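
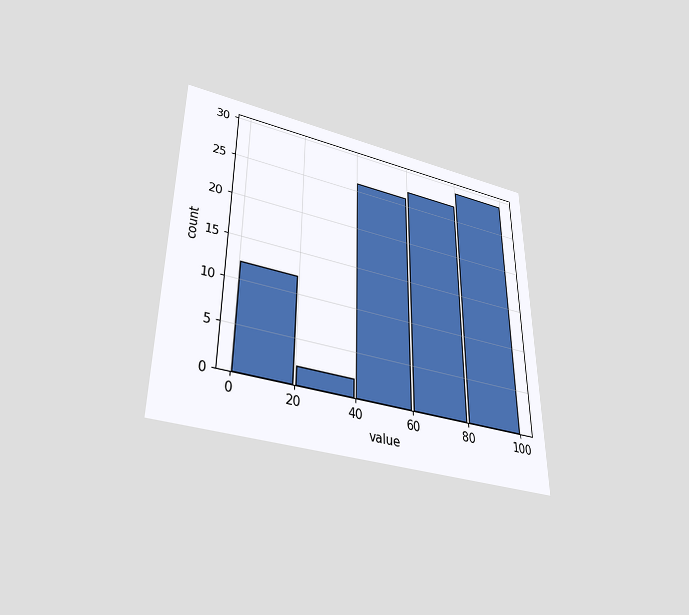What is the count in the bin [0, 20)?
12

The chart is viewed slightly from below. The [0, 20) bin has height 12.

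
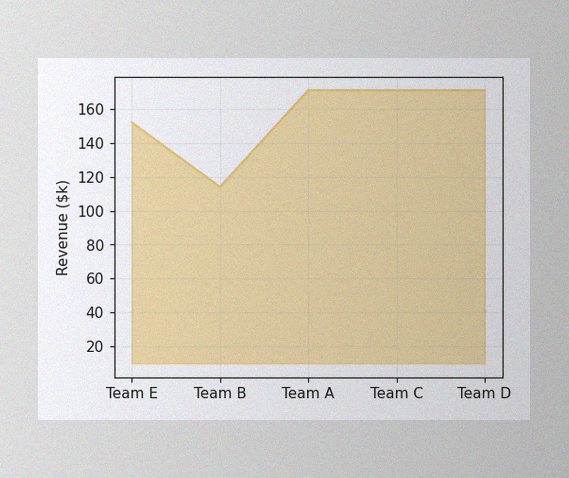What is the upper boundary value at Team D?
$171k

The image has some photo noise and uneven lighting. At Team D the upper boundary is at $171k.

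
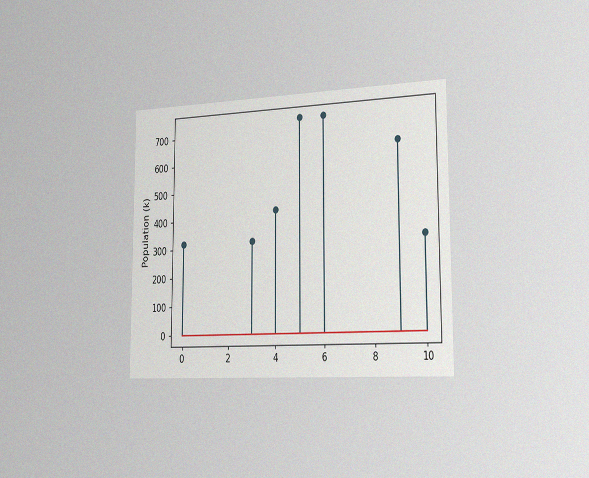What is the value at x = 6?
742k

The chart is viewed slightly from the right, with some photo noise. The stem at x=6 reaches 742k.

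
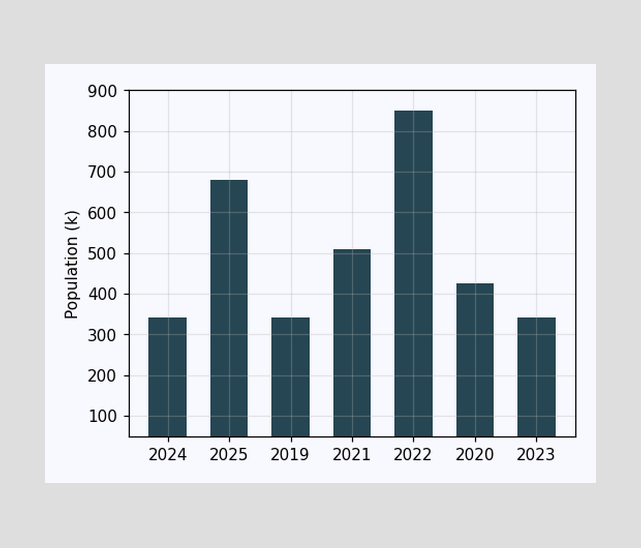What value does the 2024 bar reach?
340k

Reading along the chart's y-axis, the 2024 bar reaches 340k.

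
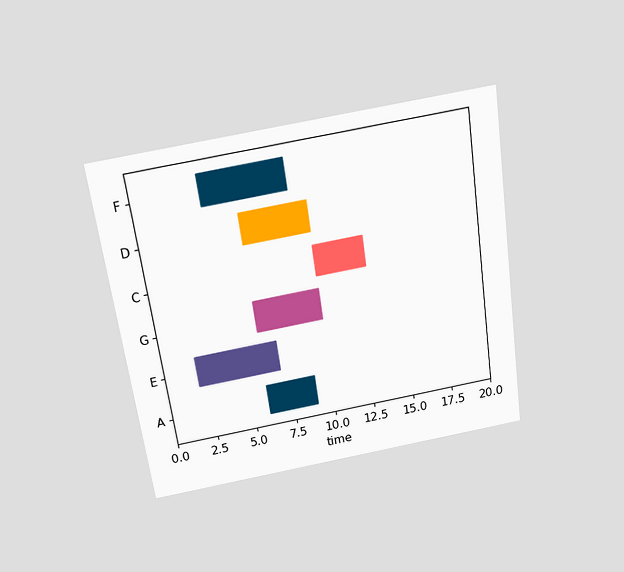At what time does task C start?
The chart is tilted about 8° counter-clockwise and viewed slightly from above. The C bar begins at t=10.

10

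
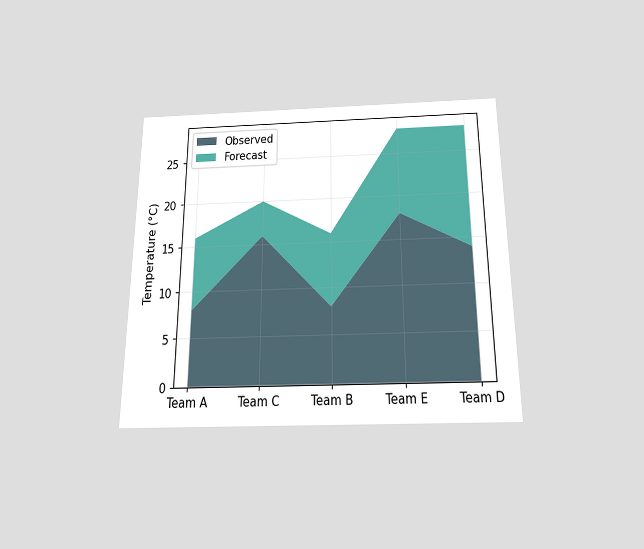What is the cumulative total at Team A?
16°C

The chart is viewed slightly from below. The stacked total at Team A reaches 16°C.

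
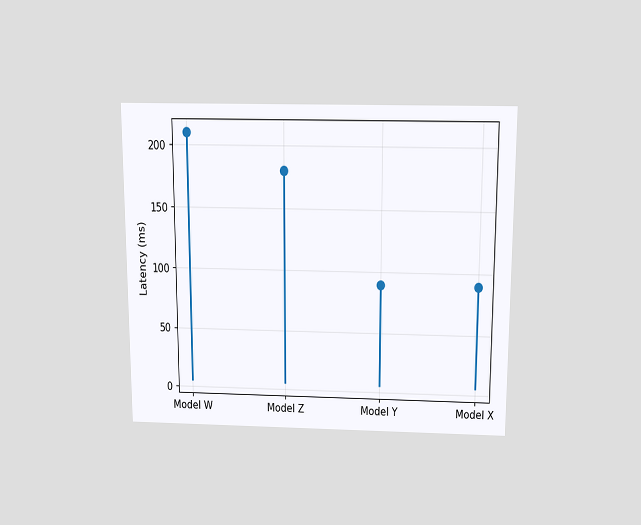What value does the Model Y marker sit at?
90ms

The chart is viewed slightly from above. The Model Y marker sits at 90ms.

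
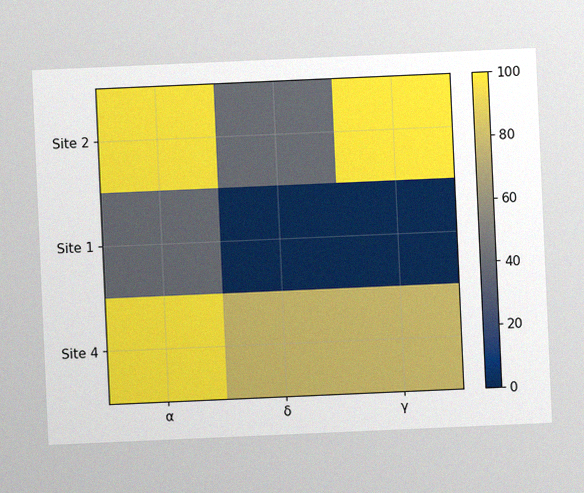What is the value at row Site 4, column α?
100

The chart is tilted about 3° counter-clockwise, with some photo noise. Matching cell (Site 4, α) against the colorbar gives 100.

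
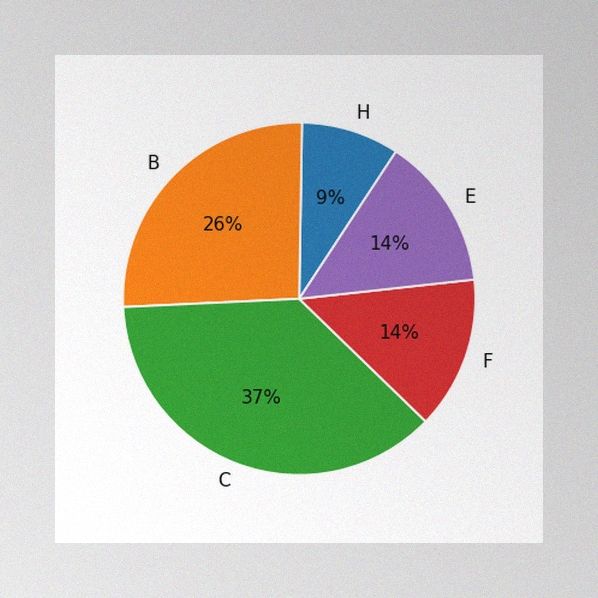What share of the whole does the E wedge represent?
14%

The image has some photo noise and uneven lighting. The E slice takes up 14% of the pie.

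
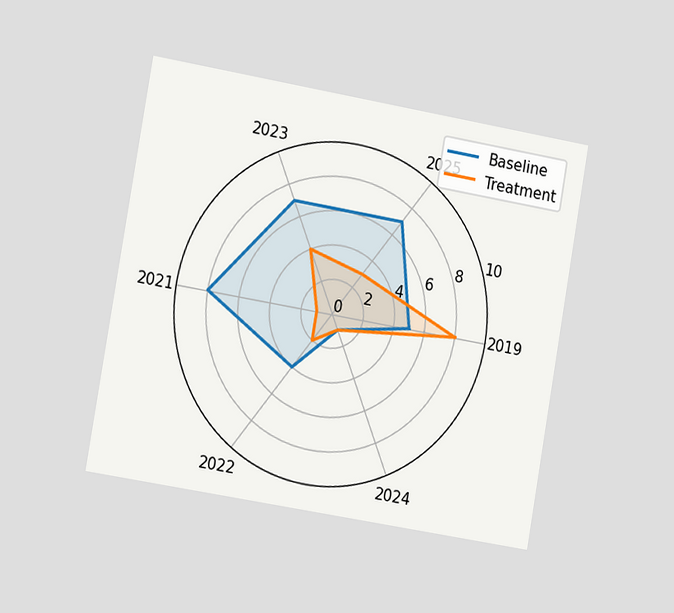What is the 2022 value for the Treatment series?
2

The chart is tilted about 10° clockwise and viewed slightly from the left. On the 2022 axis, Treatment reaches 2.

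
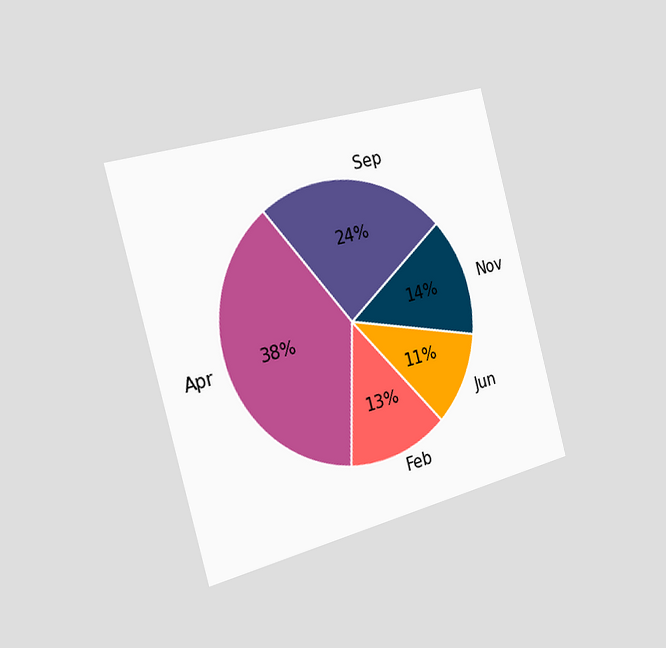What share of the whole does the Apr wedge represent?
38%

The chart is tilted about 15° counter-clockwise and viewed slightly from the left. The Apr slice takes up 38% of the pie.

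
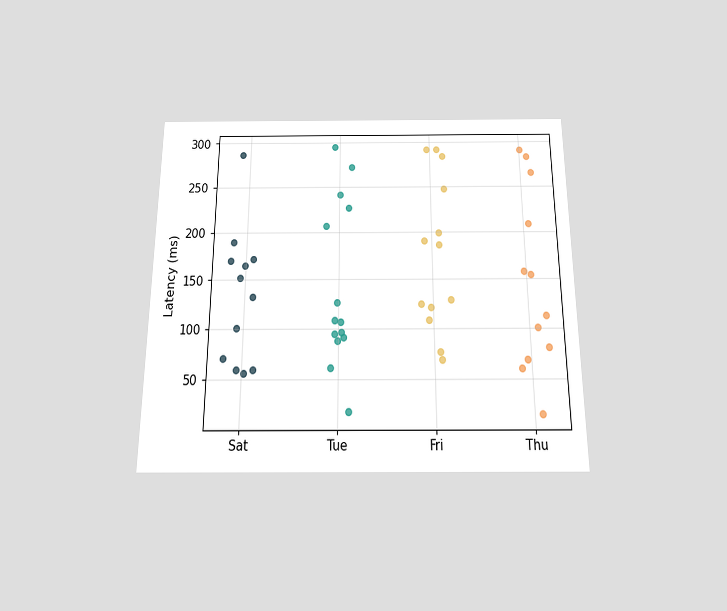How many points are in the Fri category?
The chart is viewed slightly from below. Counting the markers in the Fri column gives 13.

13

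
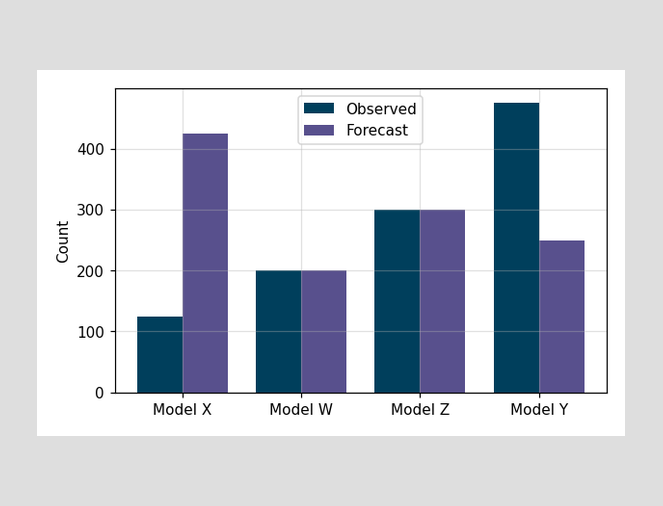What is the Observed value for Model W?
The Observed bar at Model W reaches 200 on the y-axis.

200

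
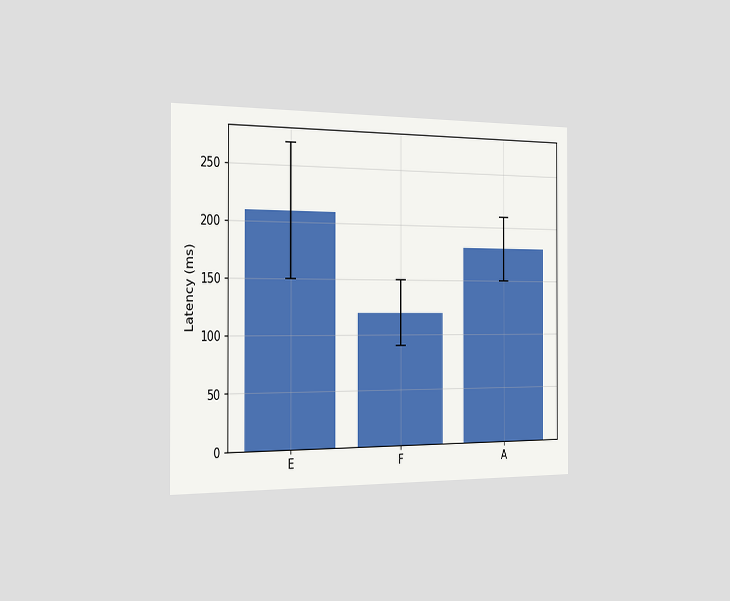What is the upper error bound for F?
150ms

The chart is viewed slightly from the left. The F bar's upper whisker reaches 150ms.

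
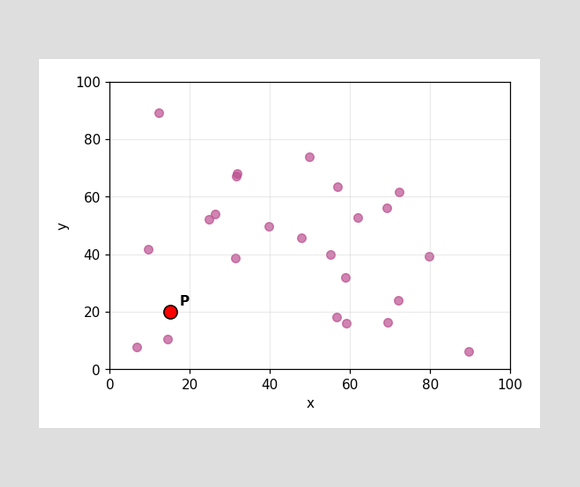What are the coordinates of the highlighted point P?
(15, 20)

Following the gridlines from P to each axis, P sits at (15, 20).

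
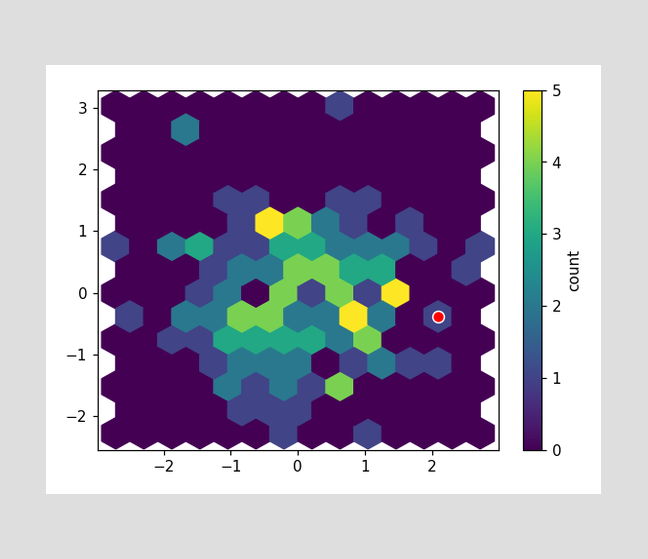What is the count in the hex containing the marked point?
The marked hex reads 1 on the colorbar.

1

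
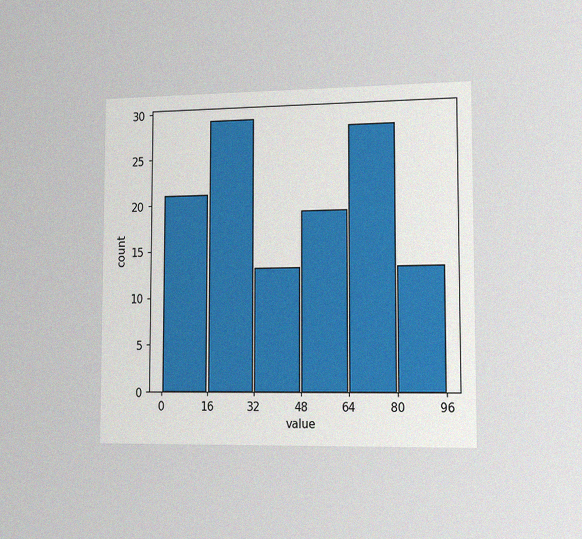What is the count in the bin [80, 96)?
The chart is viewed slightly from the right, with some photo noise. The [80, 96) bin has height 13.

13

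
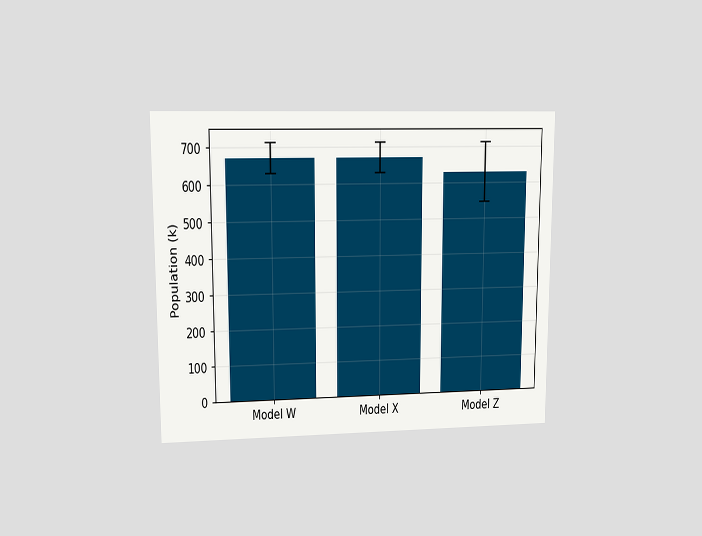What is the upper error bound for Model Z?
714k

The chart is viewed at a slight angle. The Model Z bar's upper whisker reaches 714k.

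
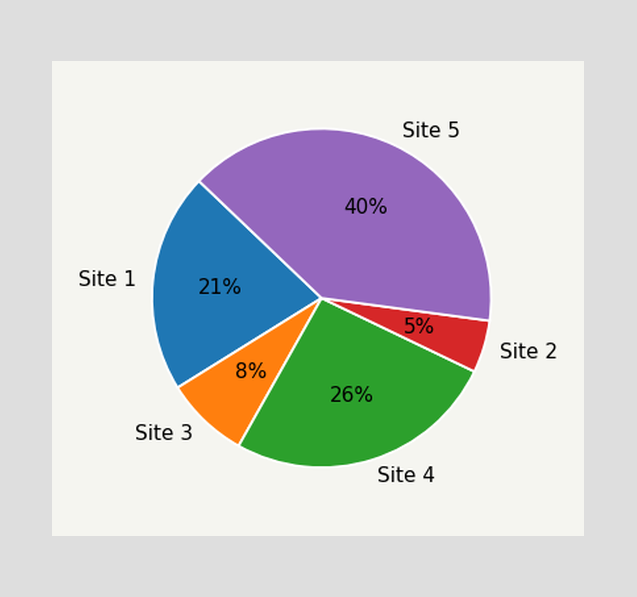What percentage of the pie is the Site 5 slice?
40%

The Site 5 slice takes up 40% of the pie.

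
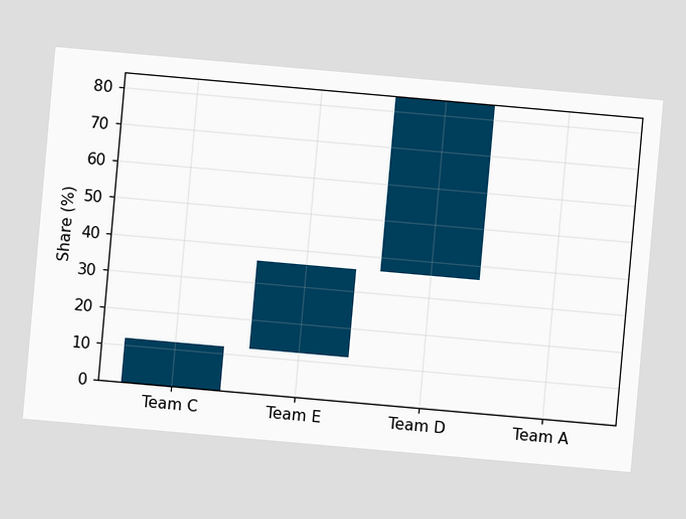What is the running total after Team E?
36%

The chart is tilted about 5° clockwise. After Team E the running total reaches 36%.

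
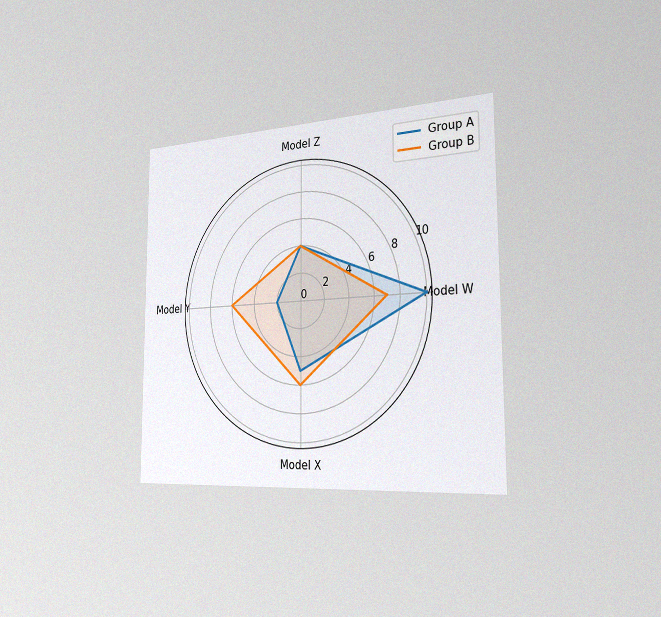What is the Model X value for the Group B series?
The chart is viewed slightly from the right, with some photo noise. On the Model X axis, Group B reaches 6.

6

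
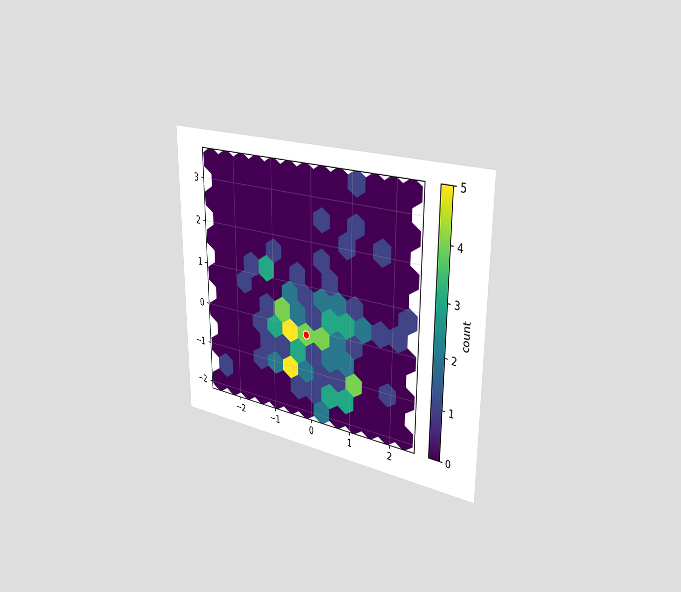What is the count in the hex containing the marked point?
The chart is viewed slightly from the right. The marked hex reads 4 on the colorbar.

4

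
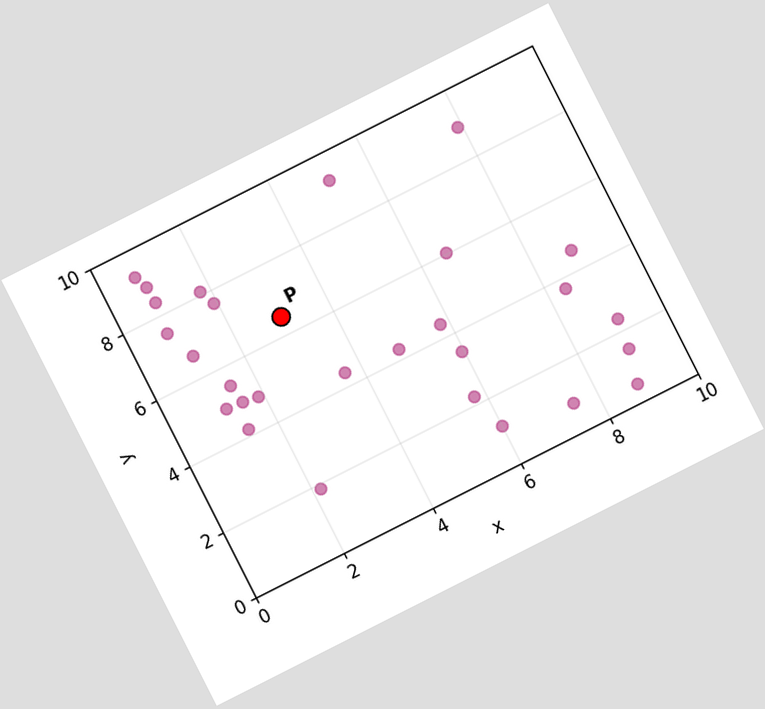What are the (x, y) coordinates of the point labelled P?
The chart is tilted about 27° counter-clockwise. Following the gridlines from P to each axis, P sits at (3, 6.5).

(3, 6.5)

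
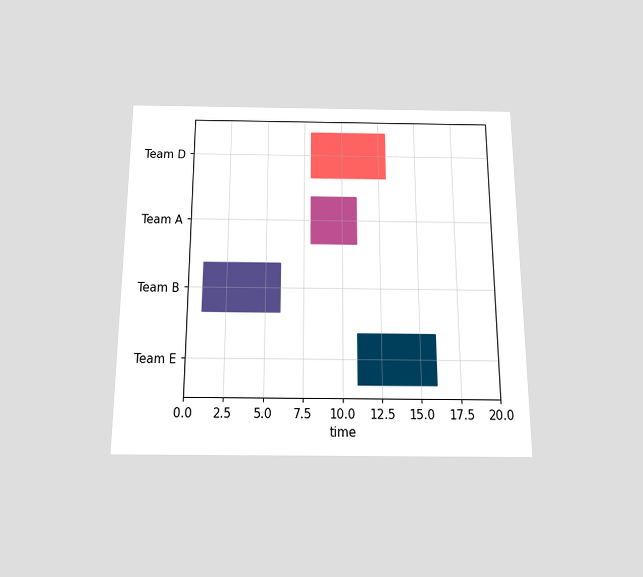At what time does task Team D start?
8

The chart is viewed slightly from below. The Team D bar begins at t=8.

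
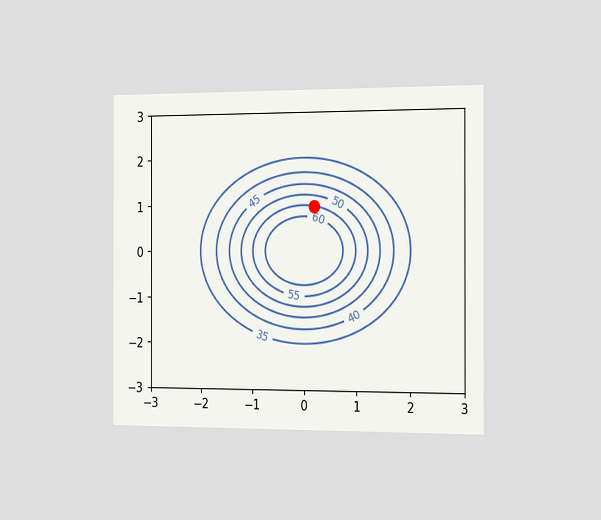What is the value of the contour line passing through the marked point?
55

The chart is viewed slightly from the right. The marked point sits on the contour labelled 55.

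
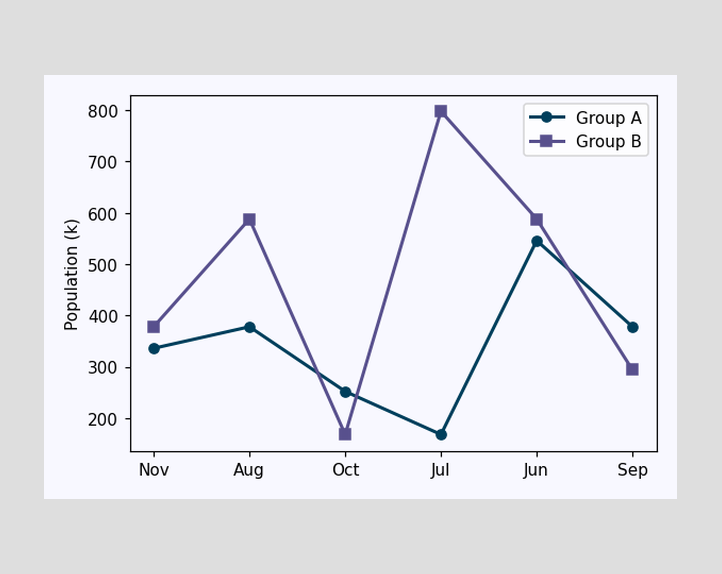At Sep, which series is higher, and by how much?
Group A, by 84k

At Sep, Group A sits above the other line by 84k.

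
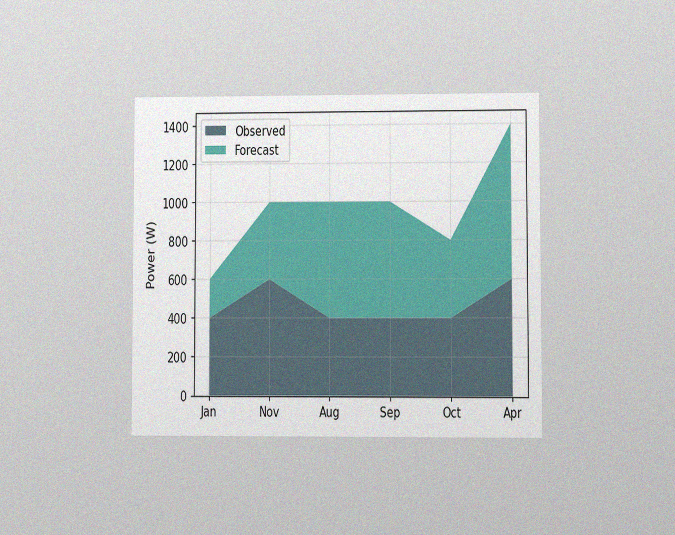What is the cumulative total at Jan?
600W

The chart is viewed at a slight angle, with some photo noise. The stacked total at Jan reaches 600W.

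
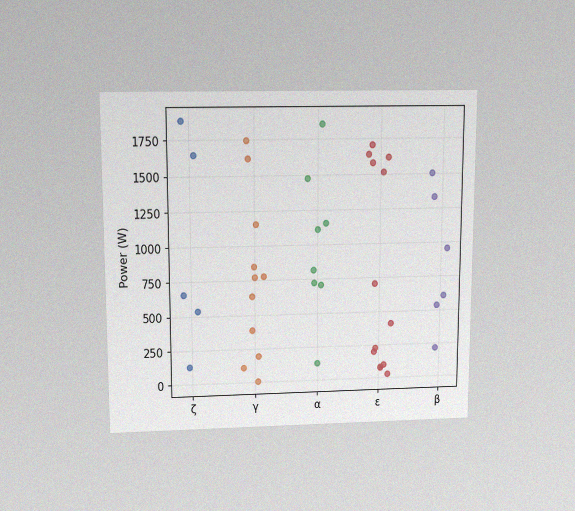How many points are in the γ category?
The chart is viewed slightly from above, with some photo noise. Counting the markers in the γ column gives 11.

11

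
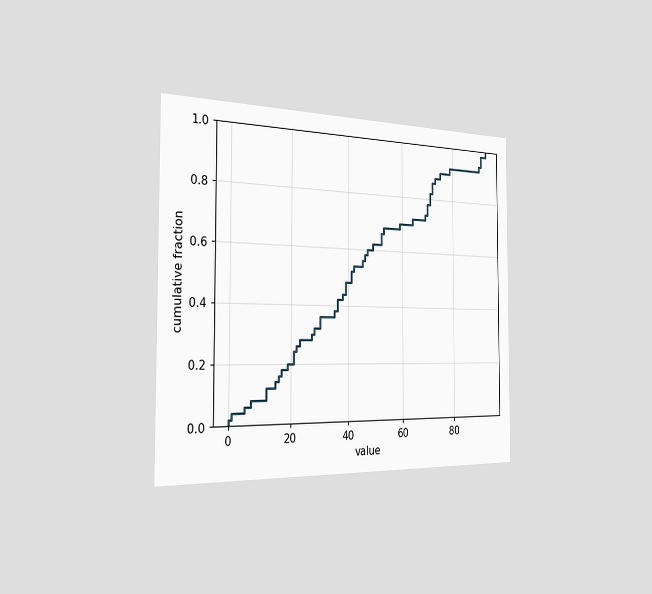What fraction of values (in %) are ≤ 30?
The chart is viewed slightly from the left. At x=30 the ECDF step is at 36%.

36%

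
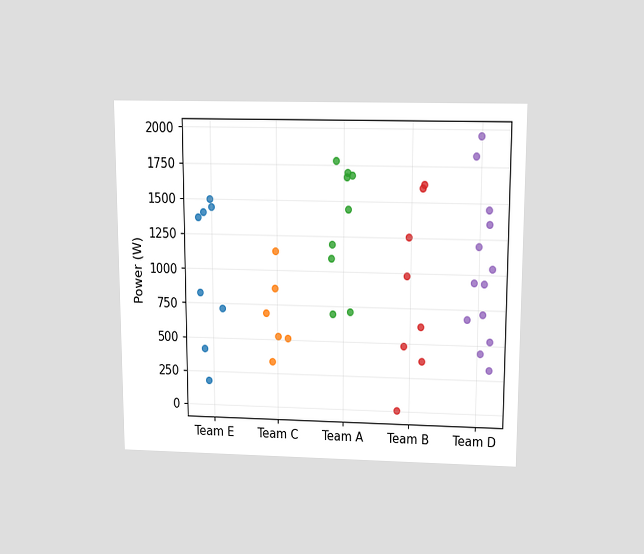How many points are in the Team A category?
The chart is viewed slightly from above. Counting the markers in the Team A column gives 9.

9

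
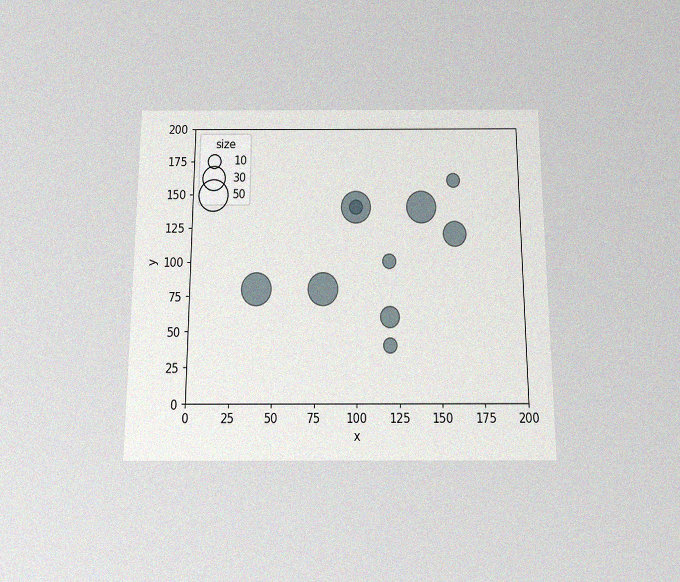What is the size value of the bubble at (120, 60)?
The chart is viewed slightly from below, with some photo noise. Matching the bubble at (120, 60) against the size legend gives 20.

20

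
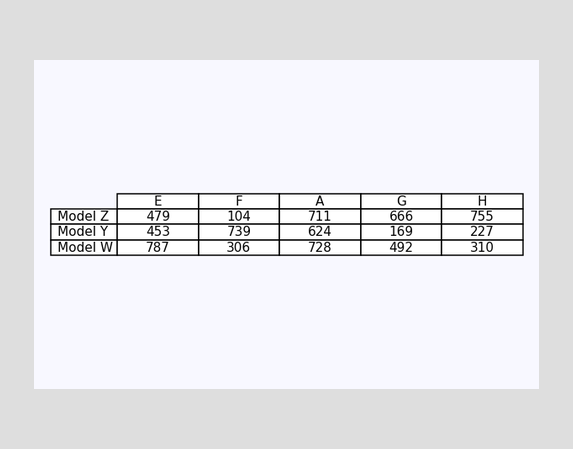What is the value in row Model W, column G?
The (Model W, G) cell reads 492.

492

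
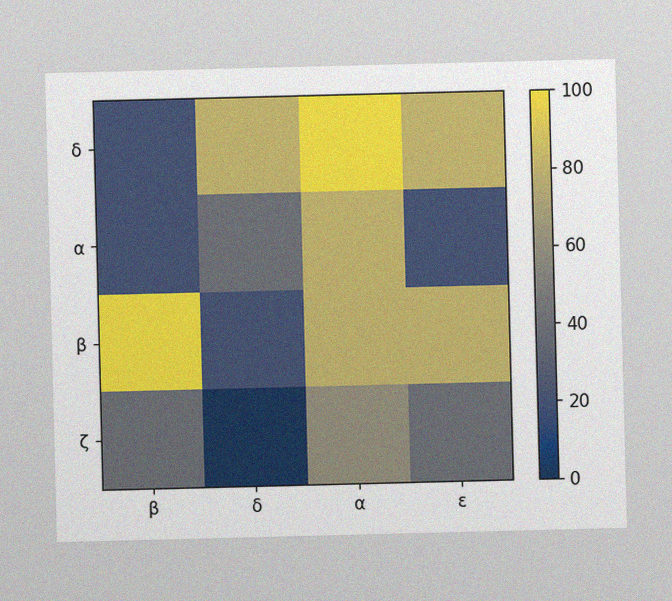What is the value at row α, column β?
20

The image has some photo noise and uneven lighting. Matching cell (α, β) against the colorbar gives 20.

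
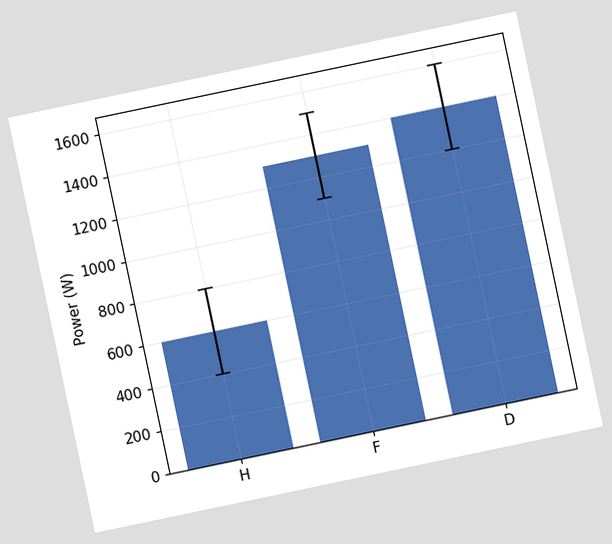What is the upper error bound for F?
1500W

The chart is tilted about 12° counter-clockwise. The F bar's upper whisker reaches 1500W.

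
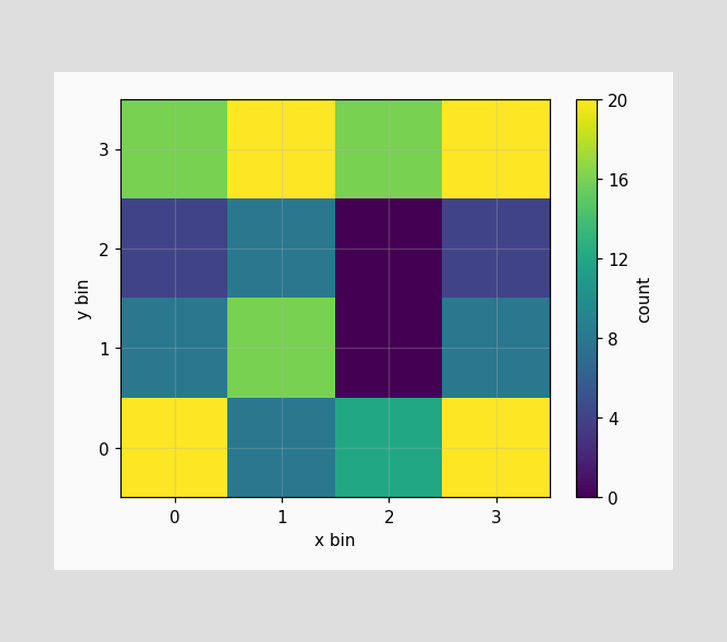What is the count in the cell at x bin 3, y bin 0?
20

Matching the cell (3, 0) against the colorbar gives 20.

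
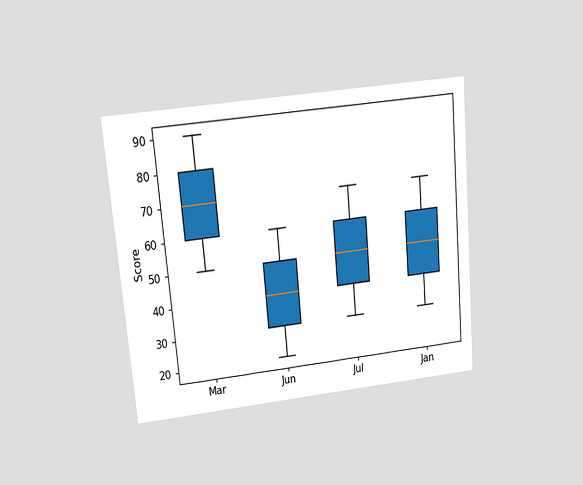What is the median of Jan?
50

The chart is tilted about 5° counter-clockwise and viewed at a slight angle. The median line in the Jan box sits at 50.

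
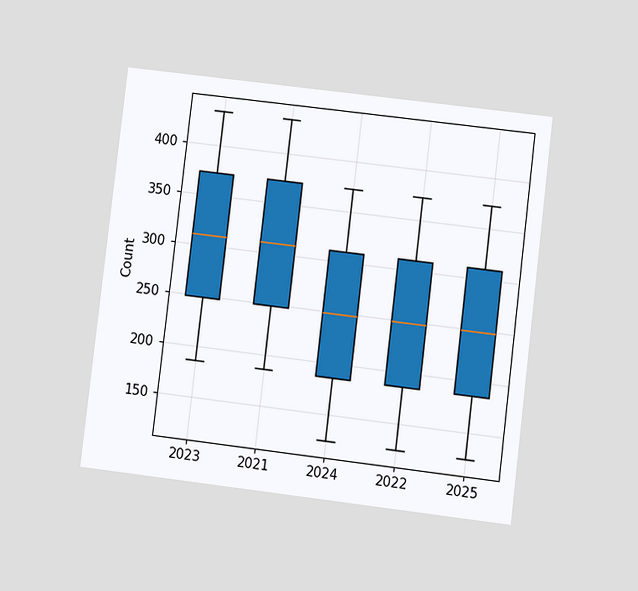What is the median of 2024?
The chart is tilted about 7° clockwise and viewed at a slight angle. The median line in the 2024 box sits at 248.

248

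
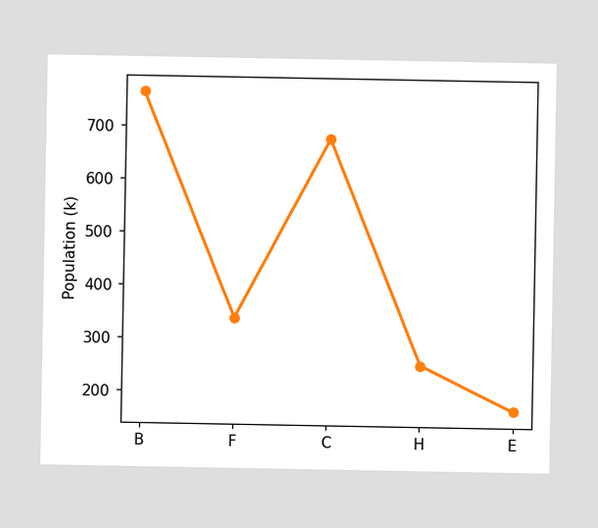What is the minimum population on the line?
The lowest point is at E, and reading across to the y-axis gives 170k.

170k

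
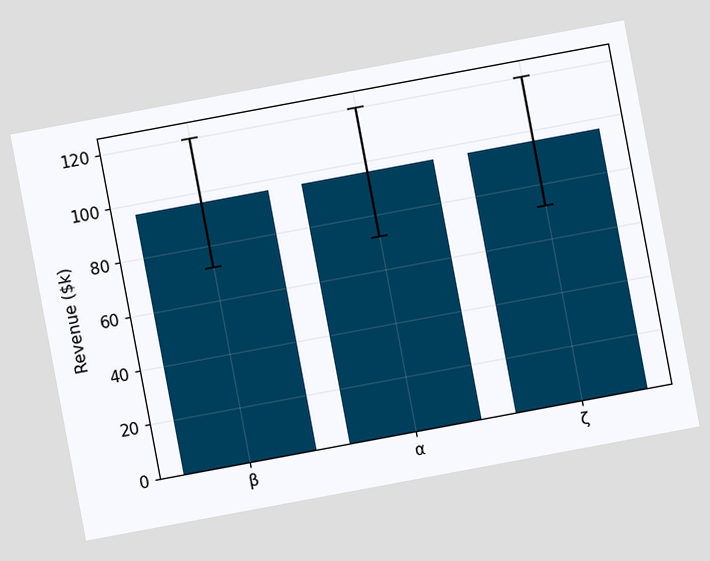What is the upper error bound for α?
The chart is tilted about 11° counter-clockwise. The α bar's upper whisker reaches $120k.

$120k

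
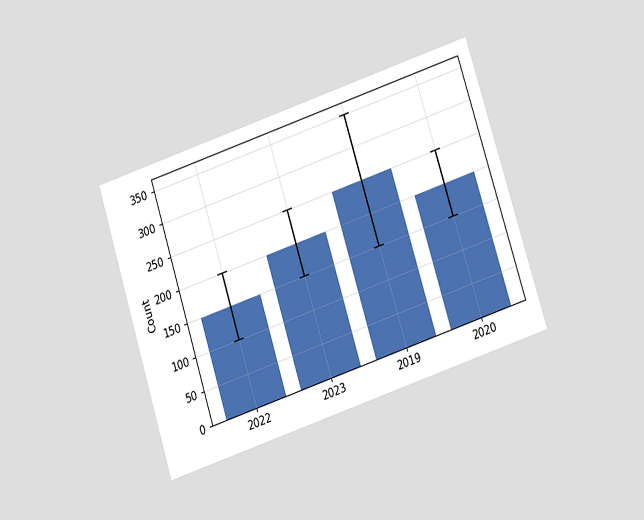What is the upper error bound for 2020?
250

The chart is tilted about 18° counter-clockwise and viewed slightly from below. The 2020 bar's upper whisker reaches 250.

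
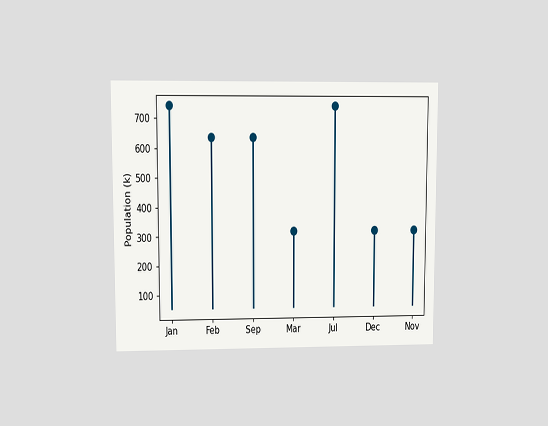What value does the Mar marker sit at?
318k

The chart is viewed at a slight angle. The Mar marker sits at 318k.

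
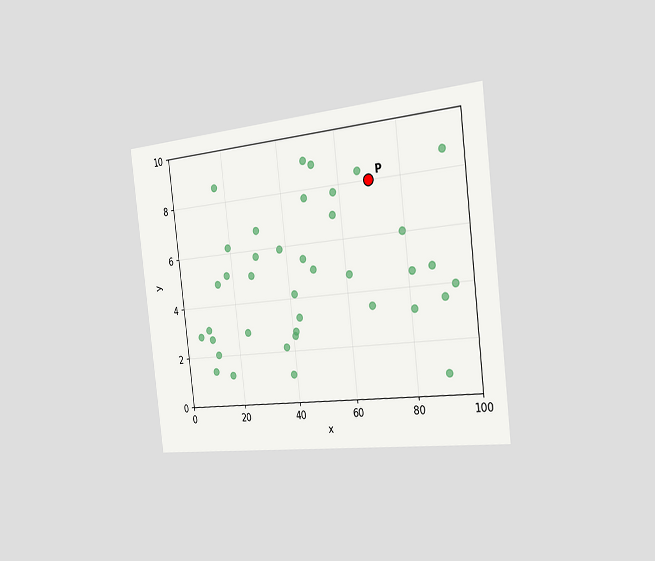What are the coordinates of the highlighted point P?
(70, 8)

The chart is tilted about 7° counter-clockwise and viewed slightly from the right. Following the gridlines from P to each axis, P sits at (70, 8).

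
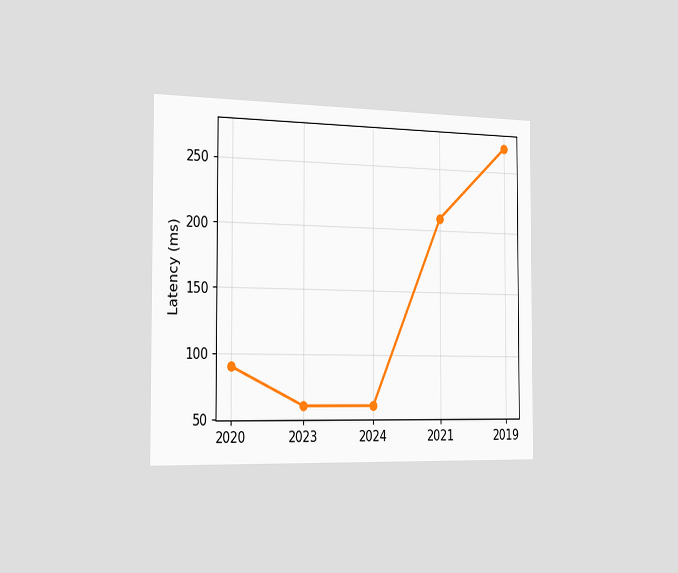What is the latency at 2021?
210ms

The chart is viewed slightly from the left. At 2021, the line is at 210ms.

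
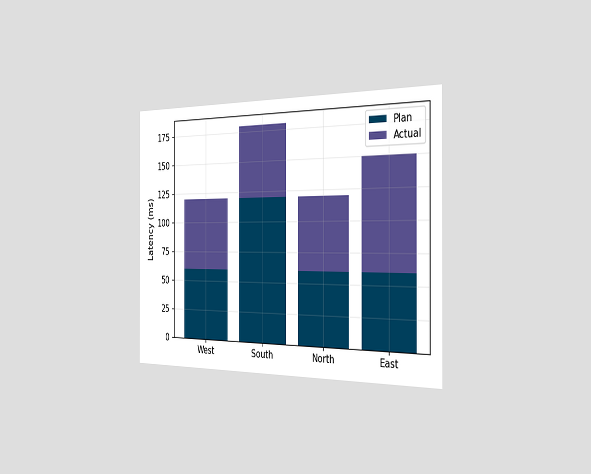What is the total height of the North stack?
The chart is viewed slightly from the right. The North stack's top reaches 120ms on the y-axis.

120ms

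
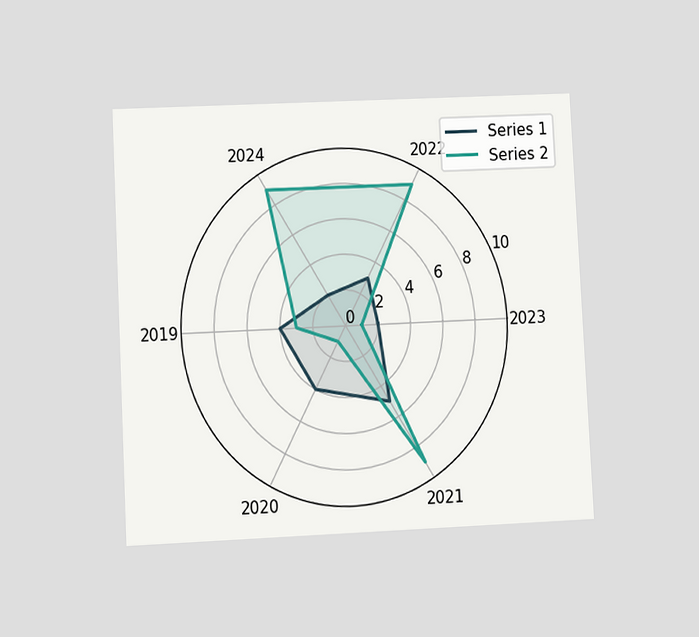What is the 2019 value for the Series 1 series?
4

The chart is tilted about 3° counter-clockwise and viewed at a slight angle. On the 2019 axis, Series 1 reaches 4.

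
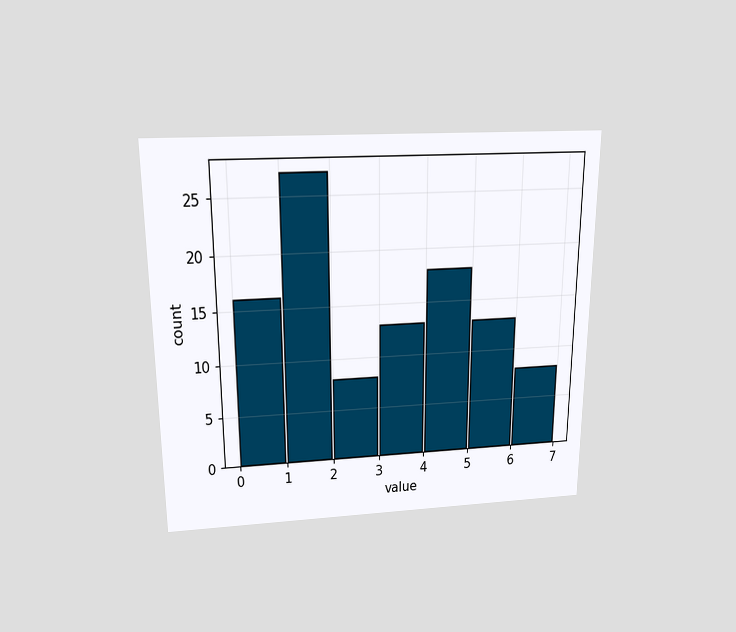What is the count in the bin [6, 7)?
8

The chart is viewed slightly from above. The [6, 7) bin has height 8.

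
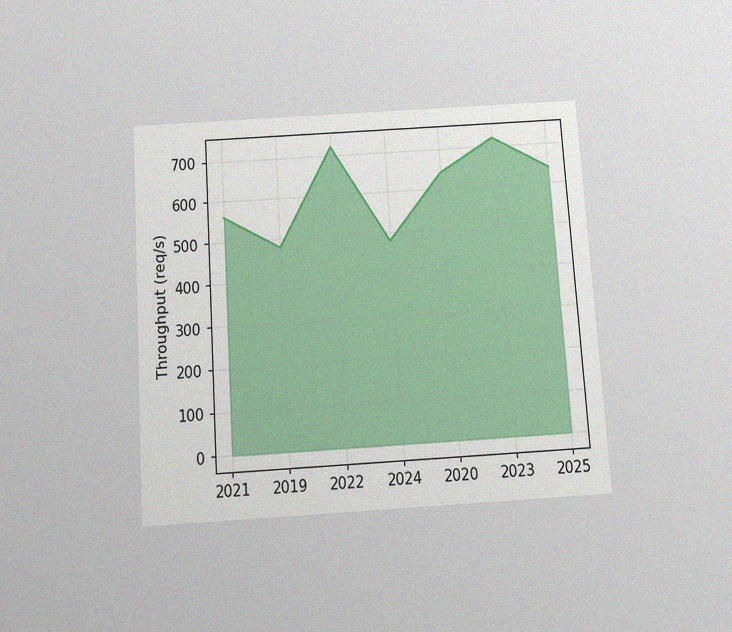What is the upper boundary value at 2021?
The chart is tilted about 4° counter-clockwise and viewed slightly from below, with some photo noise. At 2021 the upper boundary is at 560req/s.

560req/s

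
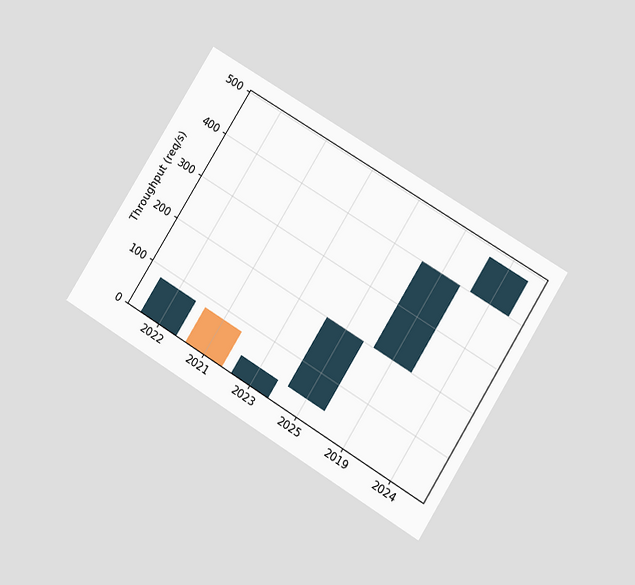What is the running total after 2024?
480req/s

The chart is tilted about 32° clockwise and viewed at a slight angle. After 2024 the running total reaches 480req/s.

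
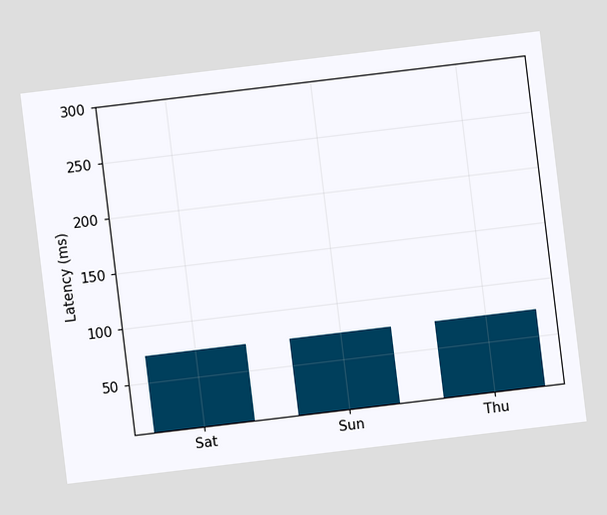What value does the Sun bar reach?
74ms

The chart is tilted about 7° counter-clockwise. Reading along the chart's y-axis, the Sun bar reaches 74ms.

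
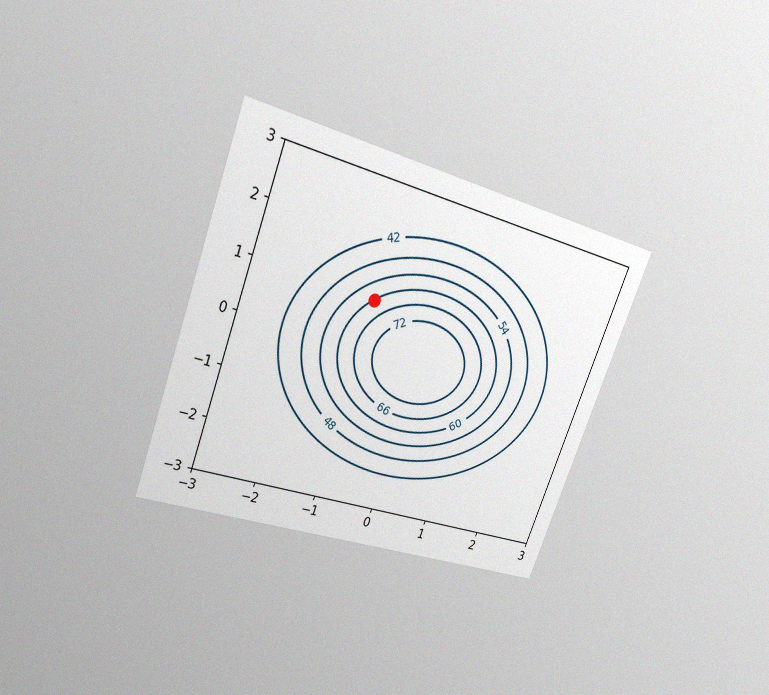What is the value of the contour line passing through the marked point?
The chart is tilted about 20° clockwise and viewed at a slight angle, with some photo noise. The marked point sits on the contour labelled 60.

60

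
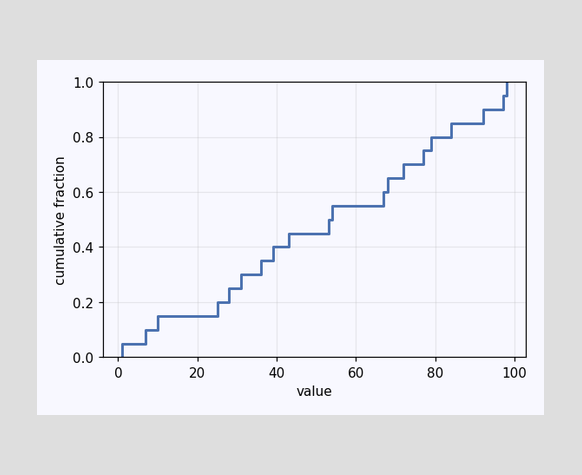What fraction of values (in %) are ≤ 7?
10%

At x=7 the ECDF step is at 10%.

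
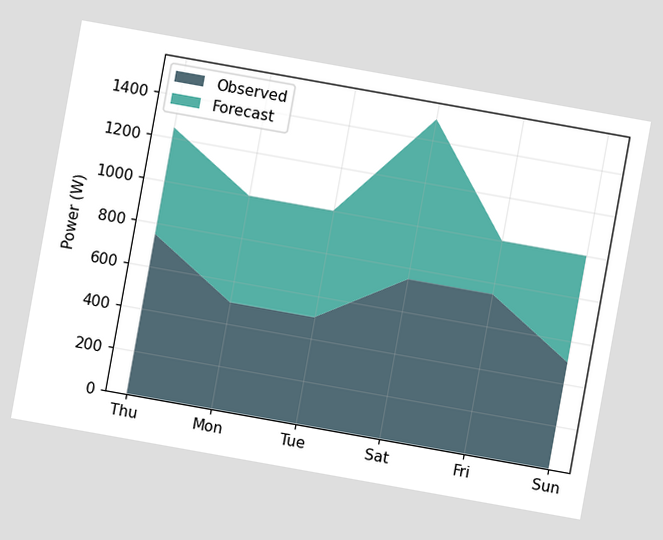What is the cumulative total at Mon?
The chart is tilted about 10° clockwise. The stacked total at Mon reaches 1000W.

1000W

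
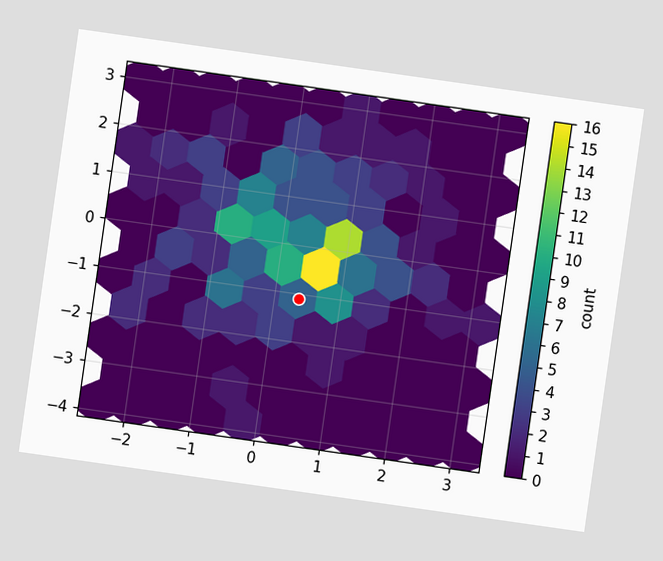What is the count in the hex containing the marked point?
The chart is tilted about 8° clockwise. The marked hex reads 5 on the colorbar.

5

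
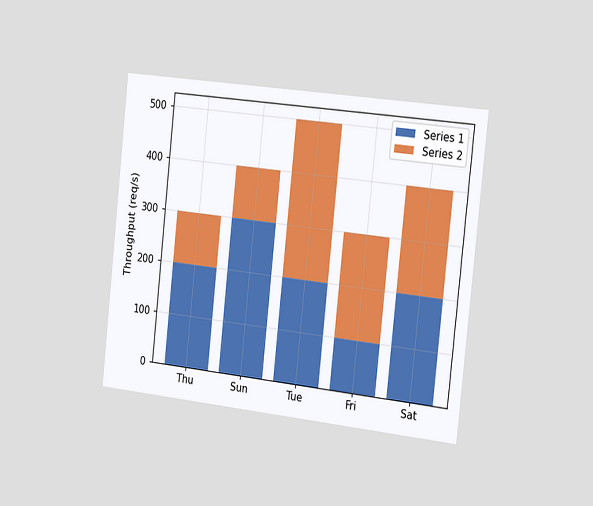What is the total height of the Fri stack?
300req/s

The chart is tilted about 6° clockwise and viewed slightly from the right. The Fri stack's top reaches 300req/s on the y-axis.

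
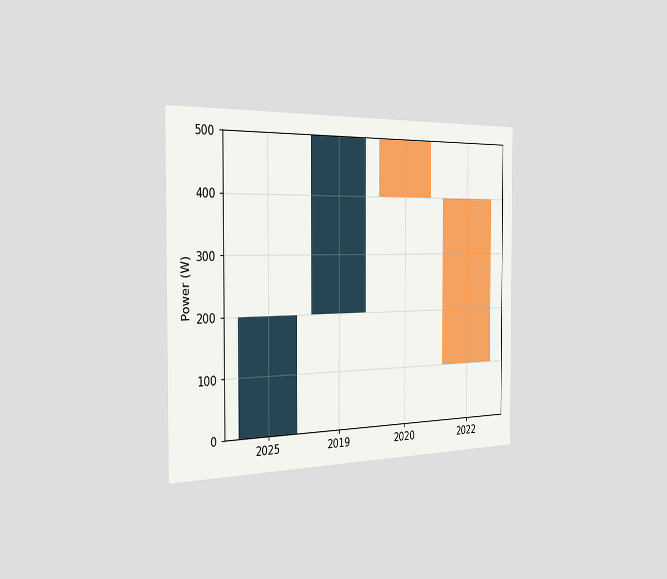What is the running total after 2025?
200W

The chart is viewed slightly from the left. After 2025 the running total reaches 200W.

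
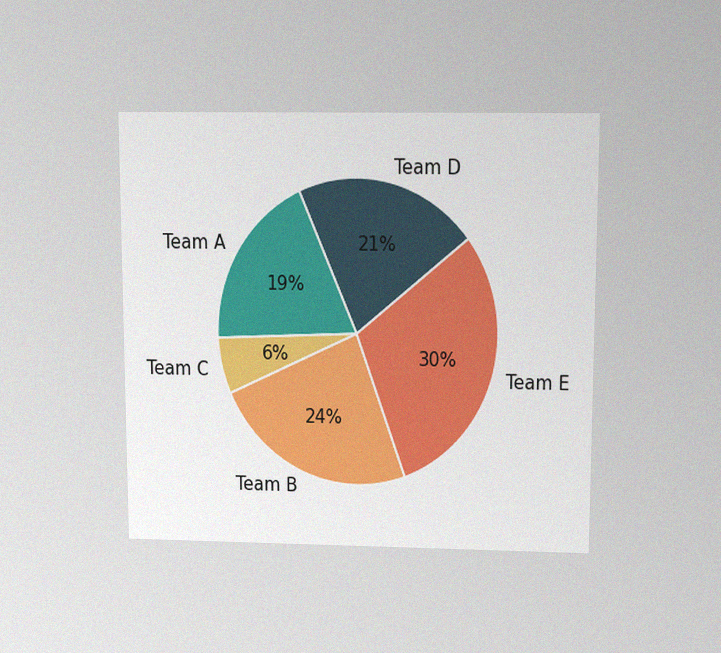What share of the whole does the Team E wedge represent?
30%

The chart is viewed slightly from above, with some photo noise. The Team E slice takes up 30% of the pie.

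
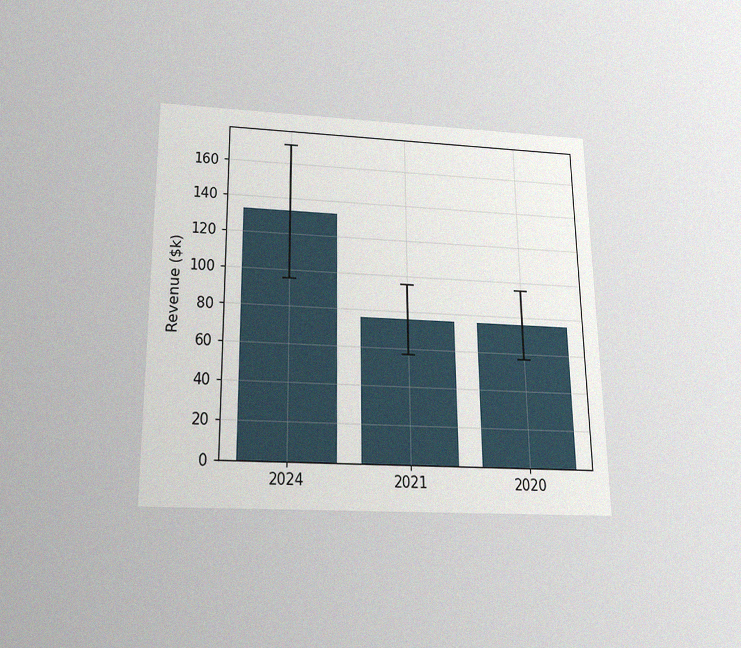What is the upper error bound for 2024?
$171k

The chart is viewed slightly from below, with some photo noise. The 2024 bar's upper whisker reaches $171k.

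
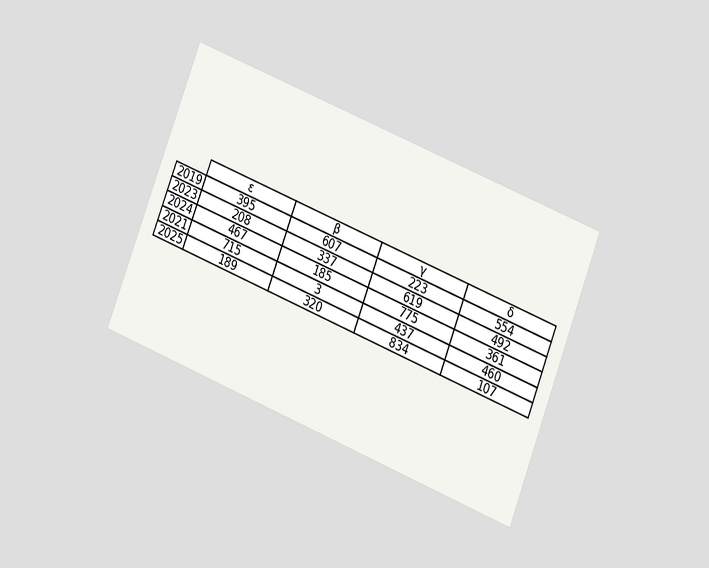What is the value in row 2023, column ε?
The chart is tilted about 21° clockwise and viewed at a slight angle. The (2023, ε) cell reads 208.

208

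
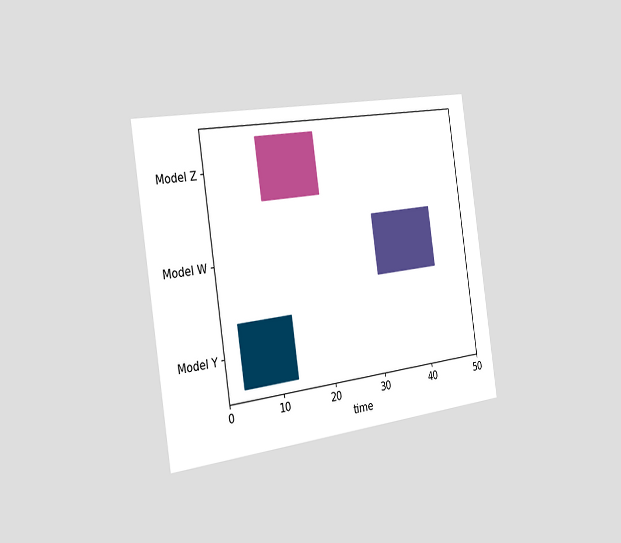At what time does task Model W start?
31

The chart is tilted about 8° counter-clockwise and viewed slightly from the left. The Model W bar begins at t=31.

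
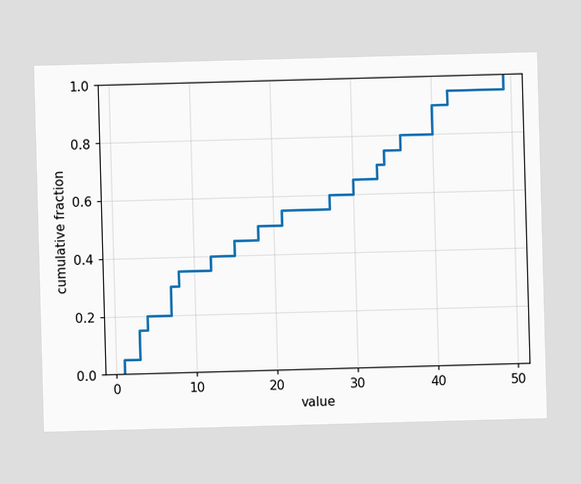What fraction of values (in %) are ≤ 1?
5%

At x=1 the ECDF step is at 5%.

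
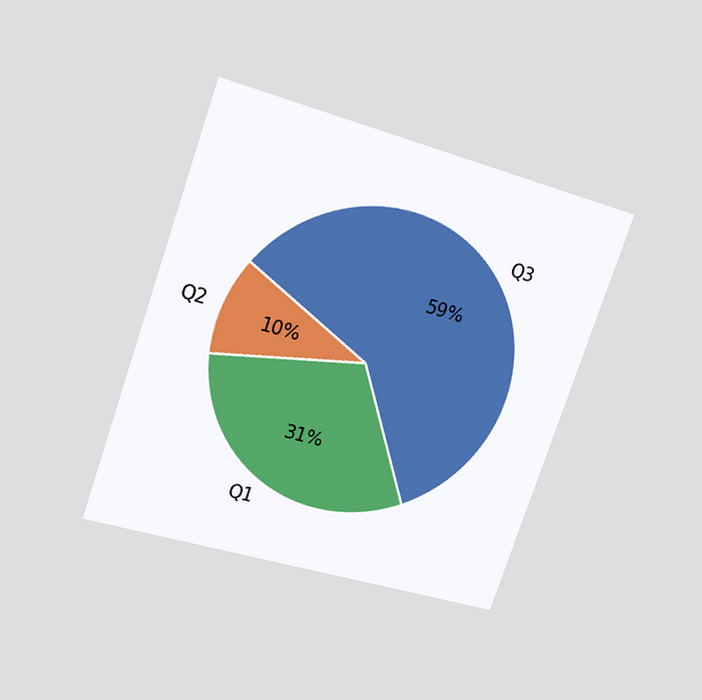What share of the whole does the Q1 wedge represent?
31%

The chart is tilted about 19° clockwise and viewed at a slight angle. The Q1 slice takes up 31% of the pie.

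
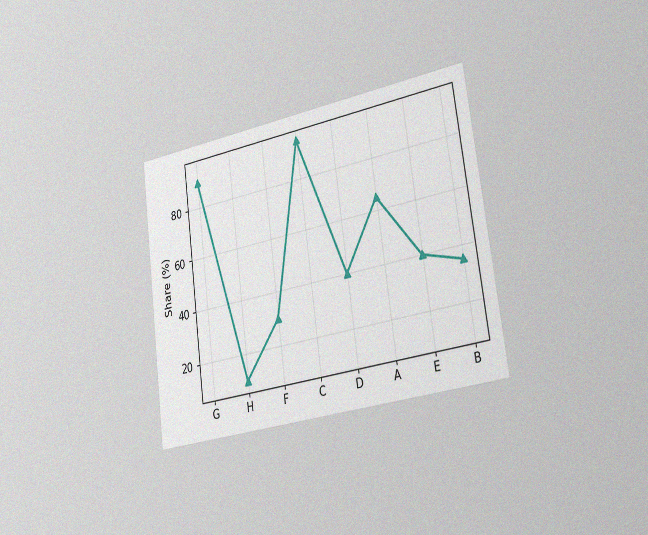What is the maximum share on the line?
95%

The chart is tilted about 8° counter-clockwise and viewed slightly from the right, with some photo noise. The highest point is at C, and reading across to the y-axis gives 95%.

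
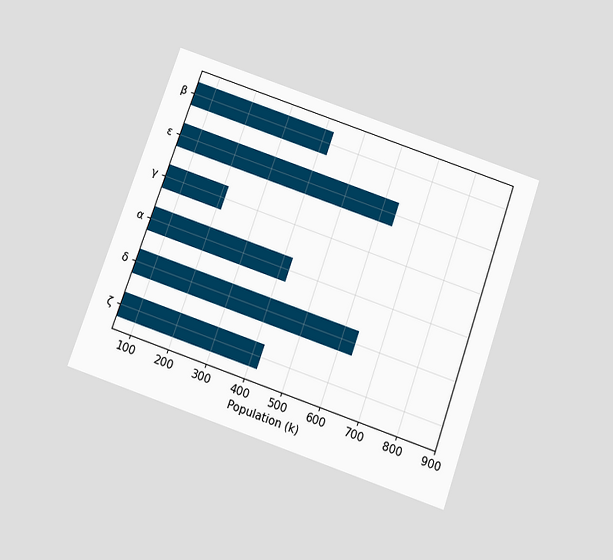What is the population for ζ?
424k

The chart is tilted about 19° clockwise and viewed slightly from below. Reading along the chart's x-axis, the ζ bar reaches 424k.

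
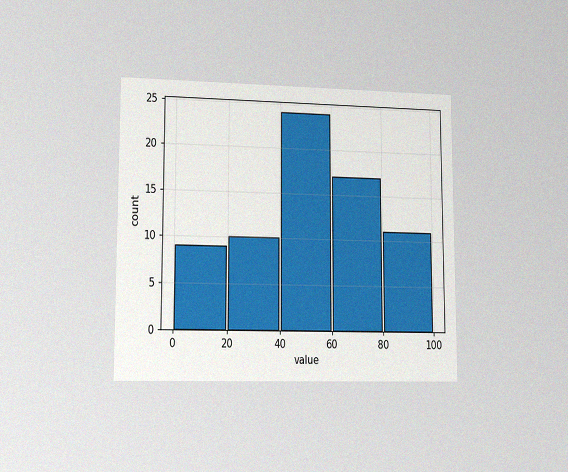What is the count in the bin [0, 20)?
The chart is viewed at a slight angle, with some photo noise. The [0, 20) bin has height 9.

9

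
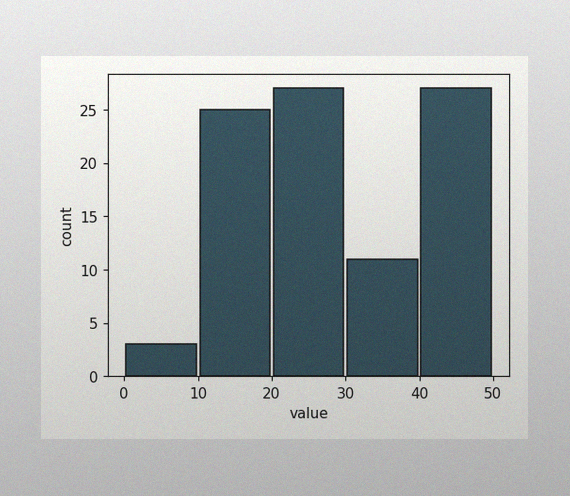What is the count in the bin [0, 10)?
The image has some photo noise and uneven lighting. The [0, 10) bin has height 3.

3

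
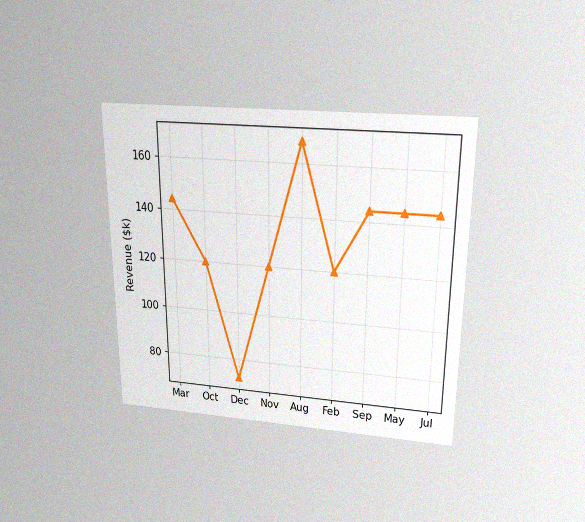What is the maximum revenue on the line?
The chart is viewed slightly from above, with some photo noise. The highest point is at Aug, and reading across to the y-axis gives $168k.

$168k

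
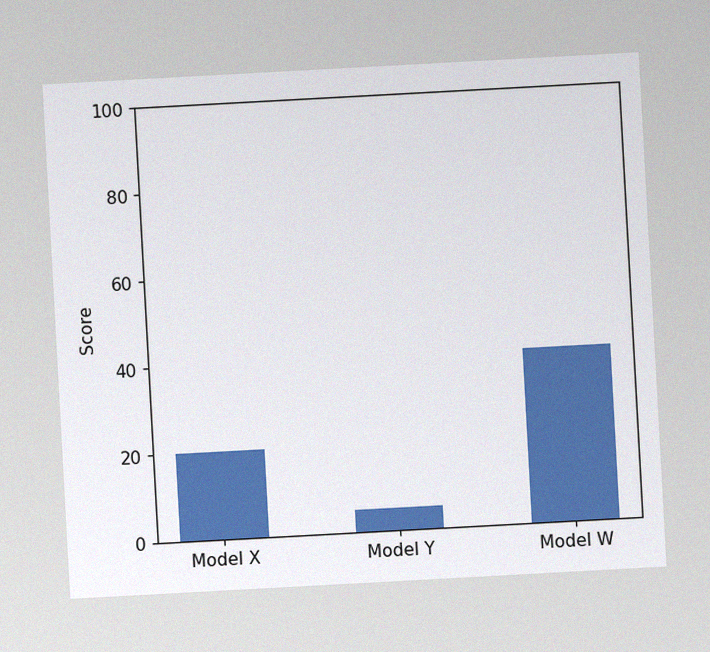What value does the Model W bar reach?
40

The chart is tilted about 3° counter-clockwise, with some photo noise. Reading along the chart's y-axis, the Model W bar reaches 40.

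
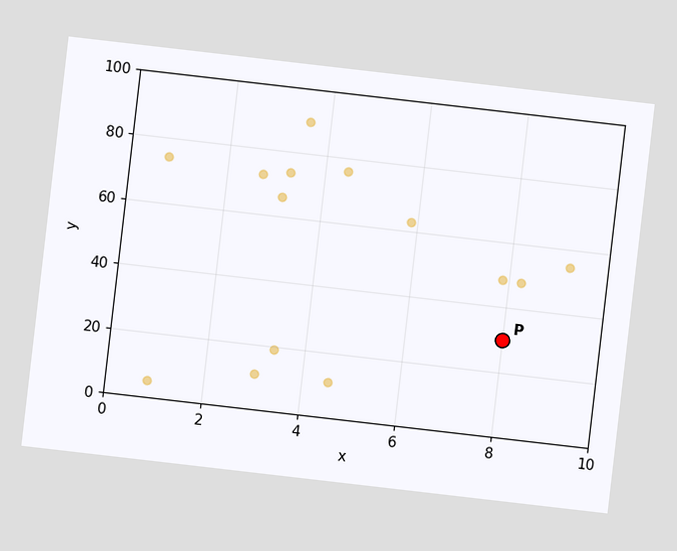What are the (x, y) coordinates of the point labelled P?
(8, 30)

The chart is tilted about 7° clockwise. Following the gridlines from P to each axis, P sits at (8, 30).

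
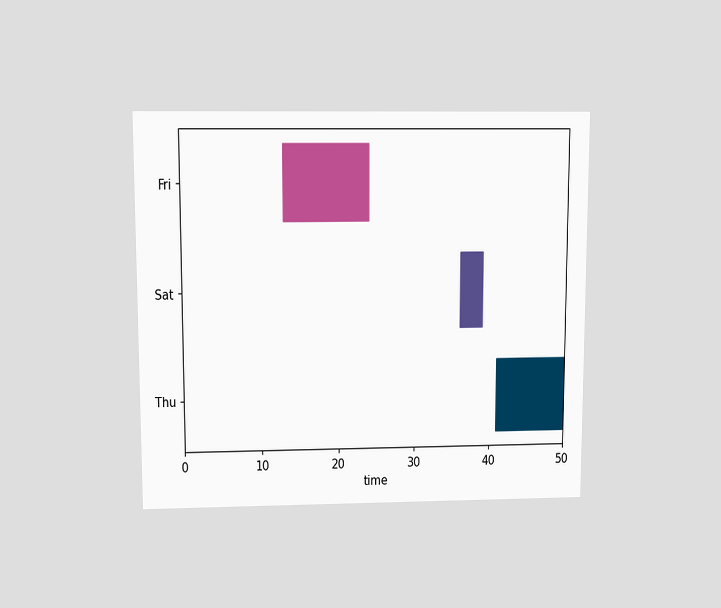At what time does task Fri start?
The chart is viewed slightly from above. The Fri bar begins at t=13.

13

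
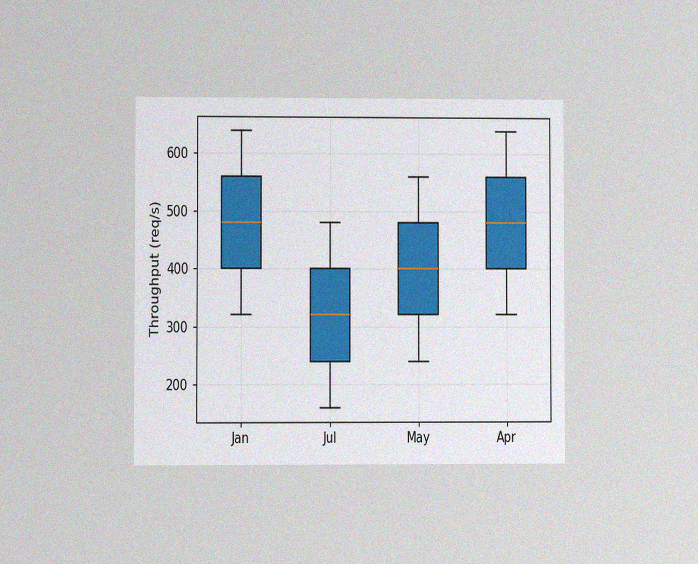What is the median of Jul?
320req/s

The chart is viewed at a slight angle, with some photo noise. The median line in the Jul box sits at 320req/s.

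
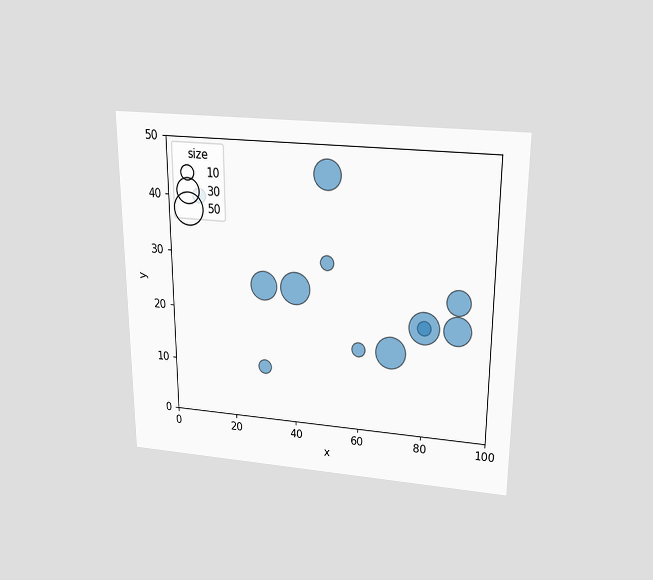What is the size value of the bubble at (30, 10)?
The chart is viewed slightly from above. Matching the bubble at (30, 10) against the size legend gives 10.

10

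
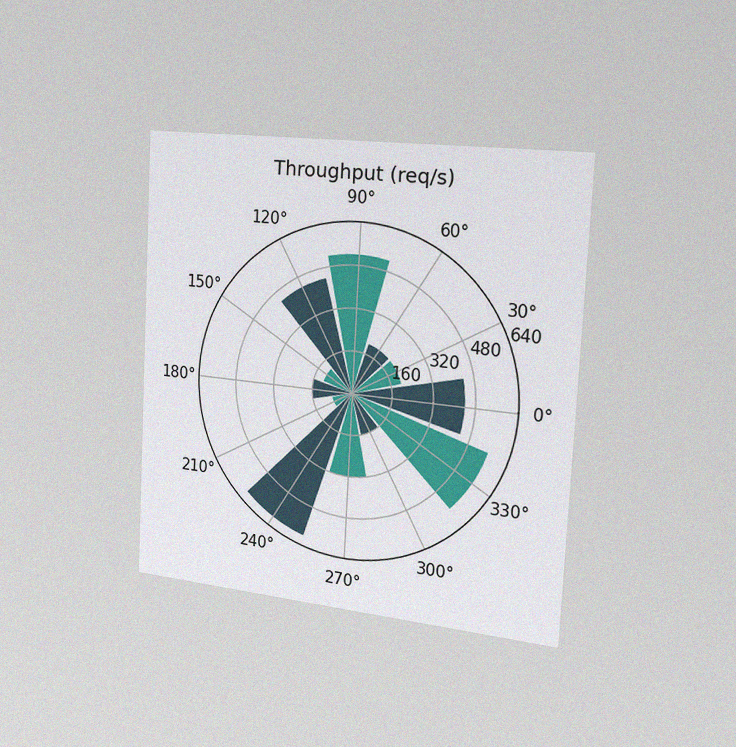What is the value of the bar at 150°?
The chart is tilted about 3° clockwise and viewed slightly from the right, with some photo noise. The bar at 150° reaches 120req/s on the radial axis.

120req/s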